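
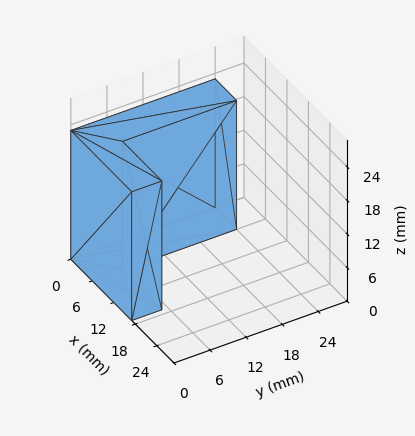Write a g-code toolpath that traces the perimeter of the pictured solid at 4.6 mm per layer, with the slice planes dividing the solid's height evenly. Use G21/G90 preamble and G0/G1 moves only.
Reading the render: the shape is an L-shaped prism: outer 17 × 24 mm, arm thicknesses ≈ 5 mm (horizontal) and 6 mm (vertical), extruded 23 mm in z (dimensions read to the nearest mm from the axis ticks). For the g-code, the solid's height is divided into equal slices at the stated Δz and each level perimeter traced with G1 moves after a G0 lift.

; perimeter-only toolpath
G21 ; units = mm
G90 ; absolute positioning
G28 ; home
; layer 1
G0 Z4.6
G0 X0.0 Y0.0
G1 X17.0 Y0.0
G1 X17.0 Y5.0
G1 X6.0 Y5.0
G1 X6.0 Y24.0
G1 X0.0 Y24.0
G1 X0.0 Y0.0
; layer 2
G0 Z9.2
G0 X0.0 Y0.0
G1 X17.0 Y0.0
G1 X17.0 Y5.0
G1 X6.0 Y5.0
G1 X6.0 Y24.0
G1 X0.0 Y24.0
G1 X0.0 Y0.0
; layer 3
G0 Z13.8
G0 X0.0 Y0.0
G1 X17.0 Y0.0
G1 X17.0 Y5.0
G1 X6.0 Y5.0
G1 X6.0 Y24.0
G1 X0.0 Y24.0
G1 X0.0 Y0.0
; layer 4
G0 Z18.4
G0 X0.0 Y0.0
G1 X17.0 Y0.0
G1 X17.0 Y5.0
G1 X6.0 Y5.0
G1 X6.0 Y24.0
G1 X0.0 Y24.0
G1 X0.0 Y0.0
; layer 5
G0 Z23.0
G0 X0.0 Y0.0
G1 X17.0 Y0.0
G1 X17.0 Y5.0
G1 X6.0 Y5.0
G1 X6.0 Y24.0
G1 X0.0 Y24.0
G1 X0.0 Y0.0
M2 ; end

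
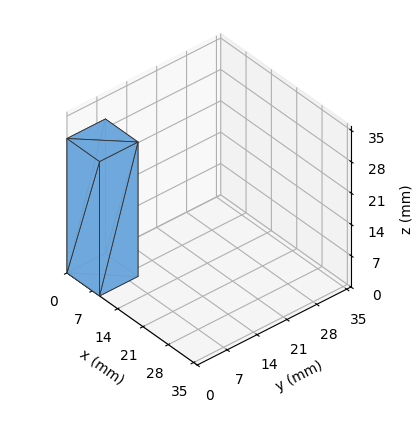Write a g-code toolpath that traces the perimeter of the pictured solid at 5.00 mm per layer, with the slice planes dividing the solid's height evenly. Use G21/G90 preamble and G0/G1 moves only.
Reading the render: the shape is a rectangular box, roughly 9 × 9 mm footprint and 30 mm tall (dimensions read to the nearest mm from the axis ticks). For the g-code, the solid's height is divided into equal slices at the stated Δz and each level perimeter traced with G1 moves after a G0 lift.

; perimeter-only toolpath
G21 ; units = mm
G90 ; absolute positioning
G28 ; home
; layer 1
G0 Z5.00
G0 X0.00 Y0.00
G1 X9.00 Y0.00
G1 X9.00 Y9.00
G1 X0.00 Y9.00
G1 X0.00 Y0.00
; layer 2
G0 Z10.00
G0 X0.00 Y0.00
G1 X9.00 Y0.00
G1 X9.00 Y9.00
G1 X0.00 Y9.00
G1 X0.00 Y0.00
; layer 3
G0 Z15.00
G0 X0.00 Y0.00
G1 X9.00 Y0.00
G1 X9.00 Y9.00
G1 X0.00 Y9.00
G1 X0.00 Y0.00
; layer 4
G0 Z20.00
G0 X0.00 Y0.00
G1 X9.00 Y0.00
G1 X9.00 Y9.00
G1 X0.00 Y9.00
G1 X0.00 Y0.00
; layer 5
G0 Z25.00
G0 X0.00 Y0.00
G1 X9.00 Y0.00
G1 X9.00 Y9.00
G1 X0.00 Y9.00
G1 X0.00 Y0.00
; layer 6
G0 Z30.00
G0 X0.00 Y0.00
G1 X9.00 Y0.00
G1 X9.00 Y9.00
G1 X0.00 Y9.00
G1 X0.00 Y0.00
M2 ; end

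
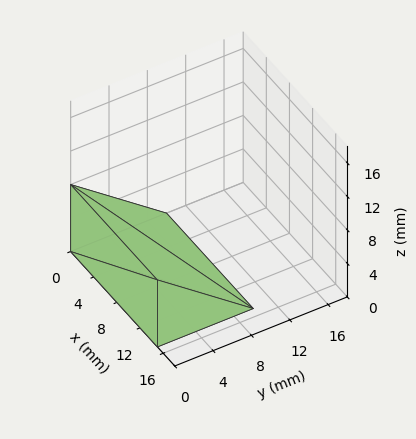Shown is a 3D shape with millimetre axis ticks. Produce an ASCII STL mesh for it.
Reading the render: the shape is a wedge (ramp): 15 × 10 mm base, rising to 8 mm along the y=0 edge and sloping linearly to z=0 at y=10 (dimensions read to the nearest mm from the axis ticks). For the STL, each face is triangulated and given an outward normal.

solid part
  facet normal 0.0000 0.0000 -1.0000
    outer loop
      vertex 15.0 10.0 0.0
      vertex 15.0 0.0 0.0
      vertex 0.0 0.0 0.0
    endloop
  endfacet
  facet normal 0.0000 0.0000 -1.0000
    outer loop
      vertex 0.0 10.0 0.0
      vertex 15.0 10.0 0.0
      vertex 0.0 0.0 0.0
    endloop
  endfacet
  facet normal 0.0000 -1.0000 0.0000
    outer loop
      vertex 0.0 0.0 0.0
      vertex 15.0 0.0 0.0
      vertex 15.0 0.0 8.0
    endloop
  endfacet
  facet normal 0.0000 -1.0000 0.0000
    outer loop
      vertex 0.0 0.0 0.0
      vertex 15.0 0.0 8.0
      vertex 0.0 0.0 8.0
    endloop
  endfacet
  facet normal 0.0000 0.6247 0.7809
    outer loop
      vertex 0.0 0.0 8.0
      vertex 15.0 0.0 8.0
      vertex 15.0 10.0 0.0
    endloop
  endfacet
  facet normal 0.0000 0.6247 0.7809
    outer loop
      vertex 0.0 0.0 8.0
      vertex 15.0 10.0 0.0
      vertex 0.0 10.0 0.0
    endloop
  endfacet
  facet normal -1.0000 0.0000 0.0000
    outer loop
      vertex 0.0 0.0 8.0
      vertex 0.0 10.0 0.0
      vertex 0.0 0.0 0.0
    endloop
  endfacet
  facet normal 1.0000 0.0000 0.0000
    outer loop
      vertex 15.0 0.0 0.0
      vertex 15.0 10.0 0.0
      vertex 15.0 0.0 8.0
    endloop
  endfacet
endsolid part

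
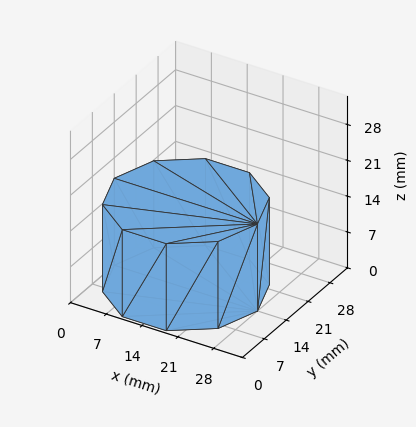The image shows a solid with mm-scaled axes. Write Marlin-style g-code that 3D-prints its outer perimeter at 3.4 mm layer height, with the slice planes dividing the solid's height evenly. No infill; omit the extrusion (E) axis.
Reading the render: the shape is a regular 10-sided prism (a cylinder approximated with 10 flat sides), circumscribed radius ≈ 14 mm, height ≈ 17 mm (dimensions read to the nearest mm from the axis ticks). For the g-code, the solid's height is divided into equal slices at the stated Δz and each level perimeter traced with G1 moves after a G0 lift.

; perimeter-only toolpath
G21 ; units = mm
G90 ; absolute positioning
G28 ; home
; layer 1
G0 Z3.4
G0 X28.0 Y14.0
G1 X25.3 Y22.2
G1 X18.3 Y27.3
G1 X9.7 Y27.3
G1 X2.7 Y22.2
G1 X0.0 Y14.0
G1 X2.7 Y5.8
G1 X9.7 Y0.7
G1 X18.3 Y0.7
G1 X25.3 Y5.8
G1 X28.0 Y14.0
; layer 2
G0 Z6.8
G0 X28.0 Y14.0
G1 X25.3 Y22.2
G1 X18.3 Y27.3
G1 X9.7 Y27.3
G1 X2.7 Y22.2
G1 X0.0 Y14.0
G1 X2.7 Y5.8
G1 X9.7 Y0.7
G1 X18.3 Y0.7
G1 X25.3 Y5.8
G1 X28.0 Y14.0
; layer 3
G0 Z10.2
G0 X28.0 Y14.0
G1 X25.3 Y22.2
G1 X18.3 Y27.3
G1 X9.7 Y27.3
G1 X2.7 Y22.2
G1 X0.0 Y14.0
G1 X2.7 Y5.8
G1 X9.7 Y0.7
G1 X18.3 Y0.7
G1 X25.3 Y5.8
G1 X28.0 Y14.0
; layer 4
G0 Z13.6
G0 X28.0 Y14.0
G1 X25.3 Y22.2
G1 X18.3 Y27.3
G1 X9.7 Y27.3
G1 X2.7 Y22.2
G1 X0.0 Y14.0
G1 X2.7 Y5.8
G1 X9.7 Y0.7
G1 X18.3 Y0.7
G1 X25.3 Y5.8
G1 X28.0 Y14.0
; layer 5
G0 Z17.0
G0 X28.0 Y14.0
G1 X25.3 Y22.2
G1 X18.3 Y27.3
G1 X9.7 Y27.3
G1 X2.7 Y22.2
G1 X0.0 Y14.0
G1 X2.7 Y5.8
G1 X9.7 Y0.7
G1 X18.3 Y0.7
G1 X25.3 Y5.8
G1 X28.0 Y14.0
M2 ; end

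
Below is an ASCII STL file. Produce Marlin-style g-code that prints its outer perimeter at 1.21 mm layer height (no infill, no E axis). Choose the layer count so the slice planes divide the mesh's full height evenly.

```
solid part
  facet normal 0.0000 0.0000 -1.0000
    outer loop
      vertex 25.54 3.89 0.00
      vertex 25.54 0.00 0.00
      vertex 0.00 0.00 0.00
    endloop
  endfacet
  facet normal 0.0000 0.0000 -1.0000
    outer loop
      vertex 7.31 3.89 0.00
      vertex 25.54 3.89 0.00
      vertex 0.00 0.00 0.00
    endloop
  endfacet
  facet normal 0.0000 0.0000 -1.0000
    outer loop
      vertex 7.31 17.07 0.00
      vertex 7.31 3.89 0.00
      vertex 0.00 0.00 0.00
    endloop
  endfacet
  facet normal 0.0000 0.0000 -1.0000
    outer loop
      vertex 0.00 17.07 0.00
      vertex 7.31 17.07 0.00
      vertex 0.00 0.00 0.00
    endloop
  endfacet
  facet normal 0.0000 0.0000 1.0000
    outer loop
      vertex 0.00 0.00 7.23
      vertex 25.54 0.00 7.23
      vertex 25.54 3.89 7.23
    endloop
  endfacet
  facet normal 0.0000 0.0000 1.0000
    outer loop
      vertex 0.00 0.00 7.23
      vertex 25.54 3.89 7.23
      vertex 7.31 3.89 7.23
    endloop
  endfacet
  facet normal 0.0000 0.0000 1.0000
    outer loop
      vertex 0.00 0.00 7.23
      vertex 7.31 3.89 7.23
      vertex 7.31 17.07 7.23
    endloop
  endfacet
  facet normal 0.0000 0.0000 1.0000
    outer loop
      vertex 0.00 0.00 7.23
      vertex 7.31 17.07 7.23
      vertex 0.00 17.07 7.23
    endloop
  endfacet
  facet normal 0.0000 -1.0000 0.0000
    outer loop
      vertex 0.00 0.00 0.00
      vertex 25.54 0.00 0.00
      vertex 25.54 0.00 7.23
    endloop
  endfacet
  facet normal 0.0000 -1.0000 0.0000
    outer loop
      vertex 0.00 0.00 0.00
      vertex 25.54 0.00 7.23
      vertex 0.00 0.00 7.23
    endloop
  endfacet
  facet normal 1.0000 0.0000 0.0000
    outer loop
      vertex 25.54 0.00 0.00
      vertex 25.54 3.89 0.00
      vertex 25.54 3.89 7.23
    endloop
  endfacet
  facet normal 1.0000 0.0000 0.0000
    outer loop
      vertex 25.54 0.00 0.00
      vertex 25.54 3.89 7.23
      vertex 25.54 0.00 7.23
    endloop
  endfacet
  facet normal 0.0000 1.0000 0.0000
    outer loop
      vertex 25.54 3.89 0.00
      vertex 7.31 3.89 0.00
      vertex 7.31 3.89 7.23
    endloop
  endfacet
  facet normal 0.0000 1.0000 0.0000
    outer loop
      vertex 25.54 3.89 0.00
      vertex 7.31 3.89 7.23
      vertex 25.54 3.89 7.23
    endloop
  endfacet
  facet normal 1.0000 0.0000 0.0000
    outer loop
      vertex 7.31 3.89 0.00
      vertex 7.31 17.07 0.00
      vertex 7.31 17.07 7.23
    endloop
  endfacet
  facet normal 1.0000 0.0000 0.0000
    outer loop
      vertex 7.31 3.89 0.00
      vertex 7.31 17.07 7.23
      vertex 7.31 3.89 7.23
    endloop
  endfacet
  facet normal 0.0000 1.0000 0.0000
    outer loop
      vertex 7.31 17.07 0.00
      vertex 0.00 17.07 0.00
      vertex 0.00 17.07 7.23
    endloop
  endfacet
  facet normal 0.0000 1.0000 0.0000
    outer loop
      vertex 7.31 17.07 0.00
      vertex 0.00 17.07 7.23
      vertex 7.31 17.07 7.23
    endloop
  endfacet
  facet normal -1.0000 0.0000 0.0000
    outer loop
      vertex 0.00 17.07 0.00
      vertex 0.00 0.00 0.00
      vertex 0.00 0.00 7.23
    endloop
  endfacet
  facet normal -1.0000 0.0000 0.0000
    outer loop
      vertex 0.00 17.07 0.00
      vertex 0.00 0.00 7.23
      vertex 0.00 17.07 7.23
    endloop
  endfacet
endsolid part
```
; perimeter-only toolpath
G21 ; units = mm
G90 ; absolute positioning
G28 ; home
; layer 1
G0 Z1.21
G0 X0.00 Y0.00
G1 X25.54 Y0.00
G1 X25.54 Y3.89
G1 X7.31 Y3.89
G1 X7.31 Y17.07
G1 X0.00 Y17.07
G1 X0.00 Y0.00
; layer 2
G0 Z2.41
G0 X0.00 Y0.00
G1 X25.54 Y0.00
G1 X25.54 Y3.89
G1 X7.31 Y3.89
G1 X7.31 Y17.07
G1 X0.00 Y17.07
G1 X0.00 Y0.00
; layer 3
G0 Z3.62
G0 X0.00 Y0.00
G1 X25.54 Y0.00
G1 X25.54 Y3.89
G1 X7.31 Y3.89
G1 X7.31 Y17.07
G1 X0.00 Y17.07
G1 X0.00 Y0.00
; layer 4
G0 Z4.82
G0 X0.00 Y0.00
G1 X25.54 Y0.00
G1 X25.54 Y3.89
G1 X7.31 Y3.89
G1 X7.31 Y17.07
G1 X0.00 Y17.07
G1 X0.00 Y0.00
; layer 5
G0 Z6.03
G0 X0.00 Y0.00
G1 X25.54 Y0.00
G1 X25.54 Y3.89
G1 X7.31 Y3.89
G1 X7.31 Y17.07
G1 X0.00 Y17.07
G1 X0.00 Y0.00
; layer 6
G0 Z7.23
G0 X0.00 Y0.00
G1 X25.54 Y0.00
G1 X25.54 Y3.89
G1 X7.31 Y3.89
G1 X7.31 Y17.07
G1 X0.00 Y17.07
G1 X0.00 Y0.00
M2 ; end

The solid is an L-shaped prism: outer 25.5 × 17.1 mm, arm thicknesses ≈ 3.89 mm (horizontal) and 7.31 mm (vertical), extruded 7.23 mm in z. Slicing at Δz = 1.21 mm — 6 equal slices spanning the solid's height, so layer i sits at z = i·h/6 — gives 6 non-empty perimeters. Each is a 6-segment closed polygon; G0 lifts to the layer z and rapids to the start vertex, then G1 traces the edges.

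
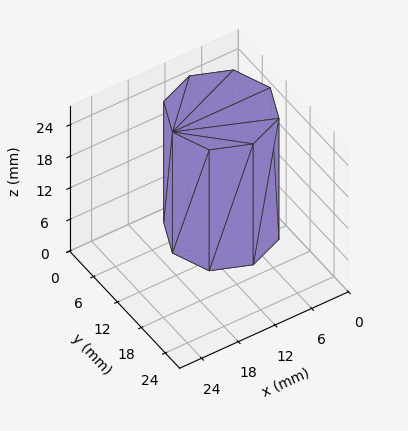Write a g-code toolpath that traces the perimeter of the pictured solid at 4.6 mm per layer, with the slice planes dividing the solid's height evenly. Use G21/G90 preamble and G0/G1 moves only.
Reading the render: the shape is a regular 8-sided prism (a cylinder approximated with 8 flat sides), circumscribed radius ≈ 8 mm, height ≈ 23 mm (dimensions read to the nearest mm from the axis ticks). For the g-code, the solid's height is divided into equal slices at the stated Δz and each level perimeter traced with G1 moves after a G0 lift.

; perimeter-only toolpath
G21 ; units = mm
G90 ; absolute positioning
G28 ; home
; layer 1
G0 Z4.6
G0 X16.0 Y8.0
G1 X13.7 Y13.7
G1 X8.0 Y16.0
G1 X2.3 Y13.7
G1 X0.0 Y8.0
G1 X2.3 Y2.3
G1 X8.0 Y0.0
G1 X13.7 Y2.3
G1 X16.0 Y8.0
; layer 2
G0 Z9.2
G0 X16.0 Y8.0
G1 X13.7 Y13.7
G1 X8.0 Y16.0
G1 X2.3 Y13.7
G1 X0.0 Y8.0
G1 X2.3 Y2.3
G1 X8.0 Y0.0
G1 X13.7 Y2.3
G1 X16.0 Y8.0
; layer 3
G0 Z13.8
G0 X16.0 Y8.0
G1 X13.7 Y13.7
G1 X8.0 Y16.0
G1 X2.3 Y13.7
G1 X0.0 Y8.0
G1 X2.3 Y2.3
G1 X8.0 Y0.0
G1 X13.7 Y2.3
G1 X16.0 Y8.0
; layer 4
G0 Z18.4
G0 X16.0 Y8.0
G1 X13.7 Y13.7
G1 X8.0 Y16.0
G1 X2.3 Y13.7
G1 X0.0 Y8.0
G1 X2.3 Y2.3
G1 X8.0 Y0.0
G1 X13.7 Y2.3
G1 X16.0 Y8.0
; layer 5
G0 Z23.0
G0 X16.0 Y8.0
G1 X13.7 Y13.7
G1 X8.0 Y16.0
G1 X2.3 Y13.7
G1 X0.0 Y8.0
G1 X2.3 Y2.3
G1 X8.0 Y0.0
G1 X13.7 Y2.3
G1 X16.0 Y8.0
M2 ; end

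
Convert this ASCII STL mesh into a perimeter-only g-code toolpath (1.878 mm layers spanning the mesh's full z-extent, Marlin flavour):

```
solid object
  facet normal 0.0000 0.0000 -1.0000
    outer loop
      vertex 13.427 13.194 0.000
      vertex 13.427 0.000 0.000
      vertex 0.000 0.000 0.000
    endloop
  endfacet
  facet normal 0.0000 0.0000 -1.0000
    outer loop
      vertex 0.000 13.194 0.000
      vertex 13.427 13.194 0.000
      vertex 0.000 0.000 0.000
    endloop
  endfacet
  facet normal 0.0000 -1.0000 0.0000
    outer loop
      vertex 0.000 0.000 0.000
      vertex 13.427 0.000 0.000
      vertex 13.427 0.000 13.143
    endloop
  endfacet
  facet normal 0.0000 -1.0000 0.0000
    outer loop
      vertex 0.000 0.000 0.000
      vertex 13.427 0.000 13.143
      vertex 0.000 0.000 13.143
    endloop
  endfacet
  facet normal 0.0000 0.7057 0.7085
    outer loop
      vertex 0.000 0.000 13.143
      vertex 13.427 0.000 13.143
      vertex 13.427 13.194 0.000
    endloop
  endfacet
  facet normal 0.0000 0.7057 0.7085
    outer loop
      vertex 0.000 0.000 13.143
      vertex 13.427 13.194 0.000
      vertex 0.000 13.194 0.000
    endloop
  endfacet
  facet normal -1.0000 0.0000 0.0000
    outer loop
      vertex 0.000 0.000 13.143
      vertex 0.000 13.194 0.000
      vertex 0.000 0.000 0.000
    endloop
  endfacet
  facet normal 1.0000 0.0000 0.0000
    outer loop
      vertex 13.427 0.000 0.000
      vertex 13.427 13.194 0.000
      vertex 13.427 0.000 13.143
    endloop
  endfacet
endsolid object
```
; perimeter-only toolpath
G21 ; units = mm
G90 ; absolute positioning
G28 ; home
; layer 1
G0 Z1.878
G0 X0.000 Y0.000
G1 X13.427 Y0.000
G1 X13.427 Y11.309
G1 X0.000 Y11.309
G1 X0.000 Y0.000
; layer 2
G0 Z3.755
G0 X0.000 Y0.000
G1 X13.427 Y0.000
G1 X13.427 Y9.424
G1 X0.000 Y9.424
G1 X0.000 Y0.000
; layer 3
G0 Z5.633
G0 X0.000 Y0.000
G1 X13.427 Y0.000
G1 X13.427 Y7.539
G1 X0.000 Y7.539
G1 X0.000 Y0.000
; layer 4
G0 Z7.510
G0 X0.000 Y0.000
G1 X13.427 Y0.000
G1 X13.427 Y5.655
G1 X0.000 Y5.655
G1 X0.000 Y0.000
; layer 5
G0 Z9.388
G0 X0.000 Y0.000
G1 X13.427 Y0.000
G1 X13.427 Y3.770
G1 X0.000 Y3.770
G1 X0.000 Y0.000
; layer 6
G0 Z11.265
G0 X0.000 Y0.000
G1 X13.427 Y0.000
G1 X13.427 Y1.885
G1 X0.000 Y1.885
G1 X0.000 Y0.000
M2 ; end

The solid is a wedge (ramp): 13.4 × 13.2 mm base, rising to 13.1 mm along the y=0 edge and sloping linearly to z=0 at y=13.2. Slicing at Δz = 1.878 mm — 7 equal slices spanning the solid's height, so layer i sits at z = i·h/7 — gives 6 non-empty perimeters. Each is a 4-segment closed polygon; G0 lifts to the layer z and rapids to the start vertex, then G1 traces the edges. The cross-section shrinks linearly with z (the slice at the apex is degenerate and omitted).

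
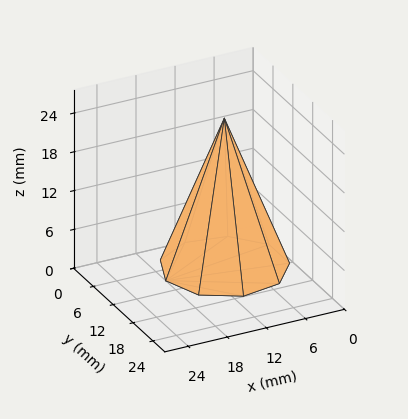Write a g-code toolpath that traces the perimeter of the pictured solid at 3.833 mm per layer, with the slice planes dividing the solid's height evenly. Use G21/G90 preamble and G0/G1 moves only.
Reading the render: the shape is a regular 9-sided pyramid, base circumscribed radius ≈ 9 mm, apex at z ≈ 23 mm (dimensions read to the nearest mm from the axis ticks). For the g-code, the solid's height is divided into equal slices at the stated Δz and each level perimeter traced with G1 moves after a G0 lift.

; perimeter-only toolpath
G21 ; units = mm
G90 ; absolute positioning
G28 ; home
; layer 1
G0 Z3.833
G0 X16.500 Y9.000
G1 X14.745 Y13.821
G1 X10.303 Y16.386
G1 X5.250 Y15.495
G1 X1.953 Y11.565
G1 X1.953 Y6.435
G1 X5.250 Y2.505
G1 X10.303 Y1.614
G1 X14.745 Y4.179
G1 X16.500 Y9.000
; layer 2
G0 Z7.667
G0 X15.000 Y9.000
G1 X13.596 Y12.857
G1 X10.042 Y14.909
G1 X6.000 Y14.196
G1 X3.362 Y11.052
G1 X3.362 Y6.948
G1 X6.000 Y3.804
G1 X10.042 Y3.091
G1 X13.596 Y5.143
G1 X15.000 Y9.000
; layer 3
G0 Z11.500
G0 X13.500 Y9.000
G1 X12.447 Y11.893
G1 X9.782 Y13.431
G1 X6.750 Y12.897
G1 X4.771 Y10.539
G1 X4.771 Y7.461
G1 X6.750 Y5.103
G1 X9.782 Y4.569
G1 X12.447 Y6.107
G1 X13.500 Y9.000
; layer 4
G0 Z15.333
G0 X12.000 Y9.000
G1 X11.298 Y10.928
G1 X9.521 Y11.954
G1 X7.500 Y11.598
G1 X6.181 Y10.026
G1 X6.181 Y7.974
G1 X7.500 Y6.402
G1 X9.521 Y6.046
G1 X11.298 Y7.072
G1 X12.000 Y9.000
; layer 5
G0 Z19.167
G0 X10.500 Y9.000
G1 X10.149 Y9.964
G1 X9.261 Y10.477
G1 X8.250 Y10.299
G1 X7.590 Y9.513
G1 X7.590 Y8.487
G1 X8.250 Y7.701
G1 X9.261 Y7.523
G1 X10.149 Y8.036
G1 X10.500 Y9.000
M2 ; end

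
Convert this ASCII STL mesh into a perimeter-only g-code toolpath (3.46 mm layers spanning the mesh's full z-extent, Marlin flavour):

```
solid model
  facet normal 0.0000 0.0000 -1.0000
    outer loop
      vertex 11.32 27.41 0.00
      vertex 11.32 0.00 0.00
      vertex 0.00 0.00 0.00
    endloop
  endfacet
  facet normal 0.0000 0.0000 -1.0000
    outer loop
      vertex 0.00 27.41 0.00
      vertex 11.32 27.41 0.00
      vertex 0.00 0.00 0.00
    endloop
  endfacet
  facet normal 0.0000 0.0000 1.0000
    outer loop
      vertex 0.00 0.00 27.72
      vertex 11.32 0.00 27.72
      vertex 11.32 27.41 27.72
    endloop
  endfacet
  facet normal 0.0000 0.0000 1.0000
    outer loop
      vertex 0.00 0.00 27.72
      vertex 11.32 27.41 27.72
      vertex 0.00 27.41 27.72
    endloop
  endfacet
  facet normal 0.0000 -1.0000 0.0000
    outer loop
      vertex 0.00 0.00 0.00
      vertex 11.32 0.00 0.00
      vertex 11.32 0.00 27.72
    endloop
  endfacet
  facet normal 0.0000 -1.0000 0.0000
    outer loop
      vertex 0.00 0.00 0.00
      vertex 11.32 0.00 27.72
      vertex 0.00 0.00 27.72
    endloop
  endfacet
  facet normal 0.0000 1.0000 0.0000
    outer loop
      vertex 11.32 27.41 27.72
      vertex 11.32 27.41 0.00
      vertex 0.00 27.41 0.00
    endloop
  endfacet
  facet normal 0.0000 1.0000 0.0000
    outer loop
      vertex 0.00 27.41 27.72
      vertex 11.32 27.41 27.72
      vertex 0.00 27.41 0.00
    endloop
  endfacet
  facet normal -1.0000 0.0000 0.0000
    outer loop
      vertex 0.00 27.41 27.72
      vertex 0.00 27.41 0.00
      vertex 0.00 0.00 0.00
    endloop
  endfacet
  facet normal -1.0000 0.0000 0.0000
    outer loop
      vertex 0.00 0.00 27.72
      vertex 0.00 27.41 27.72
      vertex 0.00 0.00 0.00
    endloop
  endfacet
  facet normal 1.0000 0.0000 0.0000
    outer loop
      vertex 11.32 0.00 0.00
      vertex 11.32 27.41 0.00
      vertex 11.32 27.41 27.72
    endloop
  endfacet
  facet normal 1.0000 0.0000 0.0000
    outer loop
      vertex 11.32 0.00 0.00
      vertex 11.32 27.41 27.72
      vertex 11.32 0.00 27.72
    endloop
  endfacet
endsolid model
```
; perimeter-only toolpath
G21 ; units = mm
G90 ; absolute positioning
G28 ; home
; layer 1
G0 Z3.46
G0 X0.00 Y0.00
G1 X11.32 Y0.00
G1 X11.32 Y27.41
G1 X0.00 Y27.41
G1 X0.00 Y0.00
; layer 2
G0 Z6.93
G0 X0.00 Y0.00
G1 X11.32 Y0.00
G1 X11.32 Y27.41
G1 X0.00 Y27.41
G1 X0.00 Y0.00
; layer 3
G0 Z10.39
G0 X0.00 Y0.00
G1 X11.32 Y0.00
G1 X11.32 Y27.41
G1 X0.00 Y27.41
G1 X0.00 Y0.00
; layer 4
G0 Z13.86
G0 X0.00 Y0.00
G1 X11.32 Y0.00
G1 X11.32 Y27.41
G1 X0.00 Y27.41
G1 X0.00 Y0.00
; layer 5
G0 Z17.32
G0 X0.00 Y0.00
G1 X11.32 Y0.00
G1 X11.32 Y27.41
G1 X0.00 Y27.41
G1 X0.00 Y0.00
; layer 6
G0 Z20.79
G0 X0.00 Y0.00
G1 X11.32 Y0.00
G1 X11.32 Y27.41
G1 X0.00 Y27.41
G1 X0.00 Y0.00
; layer 7
G0 Z24.25
G0 X0.00 Y0.00
G1 X11.32 Y0.00
G1 X11.32 Y27.41
G1 X0.00 Y27.41
G1 X0.00 Y0.00
; layer 8
G0 Z27.72
G0 X0.00 Y0.00
G1 X11.32 Y0.00
G1 X11.32 Y27.41
G1 X0.00 Y27.41
G1 X0.00 Y0.00
M2 ; end

The solid is a rectangular box, roughly 11.3 × 27.4 mm footprint and 27.7 mm tall. Slicing at Δz = 3.46 mm — 8 equal slices spanning the solid's height, so layer i sits at z = i·h/8 — gives 8 non-empty perimeters. Each is a 4-segment closed polygon; G0 lifts to the layer z and rapids to the start vertex, then G1 traces the edges.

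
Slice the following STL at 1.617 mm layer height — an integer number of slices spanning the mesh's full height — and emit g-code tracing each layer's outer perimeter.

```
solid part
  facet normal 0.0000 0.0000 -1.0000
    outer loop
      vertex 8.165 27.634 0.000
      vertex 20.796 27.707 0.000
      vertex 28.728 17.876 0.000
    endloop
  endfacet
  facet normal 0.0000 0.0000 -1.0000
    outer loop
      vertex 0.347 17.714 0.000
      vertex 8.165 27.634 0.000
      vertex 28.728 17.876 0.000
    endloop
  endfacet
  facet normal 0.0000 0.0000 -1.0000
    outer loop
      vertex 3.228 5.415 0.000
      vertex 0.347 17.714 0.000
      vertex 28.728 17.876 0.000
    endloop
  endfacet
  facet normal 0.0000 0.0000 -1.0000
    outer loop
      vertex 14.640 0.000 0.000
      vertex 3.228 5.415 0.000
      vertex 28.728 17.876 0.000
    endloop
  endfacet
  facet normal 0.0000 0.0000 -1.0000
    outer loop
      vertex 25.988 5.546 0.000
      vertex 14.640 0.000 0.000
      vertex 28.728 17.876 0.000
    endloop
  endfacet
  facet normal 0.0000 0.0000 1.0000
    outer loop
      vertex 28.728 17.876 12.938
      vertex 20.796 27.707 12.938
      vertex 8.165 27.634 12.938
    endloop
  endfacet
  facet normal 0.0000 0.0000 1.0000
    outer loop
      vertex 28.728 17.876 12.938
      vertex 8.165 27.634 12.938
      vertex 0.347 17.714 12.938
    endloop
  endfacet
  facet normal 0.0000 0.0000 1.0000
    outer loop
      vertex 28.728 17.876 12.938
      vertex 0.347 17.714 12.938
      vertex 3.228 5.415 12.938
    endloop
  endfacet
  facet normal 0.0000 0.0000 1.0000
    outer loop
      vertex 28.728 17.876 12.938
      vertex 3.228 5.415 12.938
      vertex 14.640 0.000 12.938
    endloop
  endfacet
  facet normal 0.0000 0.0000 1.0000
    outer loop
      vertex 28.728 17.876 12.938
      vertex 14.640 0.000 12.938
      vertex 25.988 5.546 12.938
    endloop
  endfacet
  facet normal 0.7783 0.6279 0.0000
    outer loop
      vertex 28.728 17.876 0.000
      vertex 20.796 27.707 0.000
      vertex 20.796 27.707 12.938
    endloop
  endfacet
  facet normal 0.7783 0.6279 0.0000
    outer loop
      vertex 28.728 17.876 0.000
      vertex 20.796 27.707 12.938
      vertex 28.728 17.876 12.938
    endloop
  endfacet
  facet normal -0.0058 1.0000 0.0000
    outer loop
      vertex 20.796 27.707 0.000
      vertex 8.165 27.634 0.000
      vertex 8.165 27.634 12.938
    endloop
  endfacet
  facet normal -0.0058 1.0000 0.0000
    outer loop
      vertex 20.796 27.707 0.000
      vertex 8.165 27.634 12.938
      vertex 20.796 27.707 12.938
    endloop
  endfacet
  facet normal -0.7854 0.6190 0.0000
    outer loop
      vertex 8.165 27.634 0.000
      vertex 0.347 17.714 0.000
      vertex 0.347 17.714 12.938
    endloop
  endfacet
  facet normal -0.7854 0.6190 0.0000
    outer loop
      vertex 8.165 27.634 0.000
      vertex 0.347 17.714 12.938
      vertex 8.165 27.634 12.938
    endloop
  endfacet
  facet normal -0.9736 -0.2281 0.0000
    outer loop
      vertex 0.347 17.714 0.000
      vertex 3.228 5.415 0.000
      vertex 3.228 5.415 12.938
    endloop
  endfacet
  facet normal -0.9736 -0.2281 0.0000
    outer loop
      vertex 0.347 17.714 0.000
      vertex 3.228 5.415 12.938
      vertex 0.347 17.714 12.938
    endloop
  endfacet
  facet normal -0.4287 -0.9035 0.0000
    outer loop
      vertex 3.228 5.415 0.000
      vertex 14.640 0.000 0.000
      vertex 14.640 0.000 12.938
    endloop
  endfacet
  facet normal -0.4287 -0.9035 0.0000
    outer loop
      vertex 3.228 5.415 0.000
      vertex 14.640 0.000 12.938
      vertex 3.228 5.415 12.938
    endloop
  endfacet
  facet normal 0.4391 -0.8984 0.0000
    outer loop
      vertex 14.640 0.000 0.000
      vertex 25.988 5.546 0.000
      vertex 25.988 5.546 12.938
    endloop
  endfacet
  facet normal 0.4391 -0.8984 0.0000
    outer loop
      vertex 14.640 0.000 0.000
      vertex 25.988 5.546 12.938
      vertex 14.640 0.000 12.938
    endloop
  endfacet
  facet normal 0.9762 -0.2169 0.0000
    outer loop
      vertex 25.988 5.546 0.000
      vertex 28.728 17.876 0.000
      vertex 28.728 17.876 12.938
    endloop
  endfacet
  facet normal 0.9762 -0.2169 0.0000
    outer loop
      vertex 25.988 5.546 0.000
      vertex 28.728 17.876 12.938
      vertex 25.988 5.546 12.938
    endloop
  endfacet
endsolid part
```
; perimeter-only toolpath
G21 ; units = mm
G90 ; absolute positioning
G28 ; home
; layer 1
G0 Z1.617
G0 X28.728 Y17.876
G1 X20.796 Y27.707
G1 X8.165 Y27.634
G1 X0.347 Y17.714
G1 X3.228 Y5.415
G1 X14.640 Y0.000
G1 X25.988 Y5.546
G1 X28.728 Y17.876
; layer 2
G0 Z3.235
G0 X28.728 Y17.876
G1 X20.796 Y27.707
G1 X8.165 Y27.634
G1 X0.347 Y17.714
G1 X3.228 Y5.415
G1 X14.640 Y0.000
G1 X25.988 Y5.546
G1 X28.728 Y17.876
; layer 3
G0 Z4.852
G0 X28.728 Y17.876
G1 X20.796 Y27.707
G1 X8.165 Y27.634
G1 X0.347 Y17.714
G1 X3.228 Y5.415
G1 X14.640 Y0.000
G1 X25.988 Y5.546
G1 X28.728 Y17.876
; layer 4
G0 Z6.469
G0 X28.728 Y17.876
G1 X20.796 Y27.707
G1 X8.165 Y27.634
G1 X0.347 Y17.714
G1 X3.228 Y5.415
G1 X14.640 Y0.000
G1 X25.988 Y5.546
G1 X28.728 Y17.876
; layer 5
G0 Z8.086
G0 X28.728 Y17.876
G1 X20.796 Y27.707
G1 X8.165 Y27.634
G1 X0.347 Y17.714
G1 X3.228 Y5.415
G1 X14.640 Y0.000
G1 X25.988 Y5.546
G1 X28.728 Y17.876
; layer 6
G0 Z9.704
G0 X28.728 Y17.876
G1 X20.796 Y27.707
G1 X8.165 Y27.634
G1 X0.347 Y17.714
G1 X3.228 Y5.415
G1 X14.640 Y0.000
G1 X25.988 Y5.546
G1 X28.728 Y17.876
; layer 7
G0 Z11.321
G0 X28.728 Y17.876
G1 X20.796 Y27.707
G1 X8.165 Y27.634
G1 X0.347 Y17.714
G1 X3.228 Y5.415
G1 X14.640 Y0.000
G1 X25.988 Y5.546
G1 X28.728 Y17.876
; layer 8
G0 Z12.938
G0 X28.728 Y17.876
G1 X20.796 Y27.707
G1 X8.165 Y27.634
G1 X0.347 Y17.714
G1 X3.228 Y5.415
G1 X14.640 Y0.000
G1 X25.988 Y5.546
G1 X28.728 Y17.876
M2 ; end

The solid is a regular 7-sided prism (a cylinder approximated with 7 flat sides), circumscribed radius ≈ 14.6 mm, height ≈ 12.9 mm. Slicing at Δz = 1.617 mm — 8 equal slices spanning the solid's height, so layer i sits at z = i·h/8 — gives 8 non-empty perimeters. Each is a 7-segment closed polygon; G0 lifts to the layer z and rapids to the start vertex, then G1 traces the edges.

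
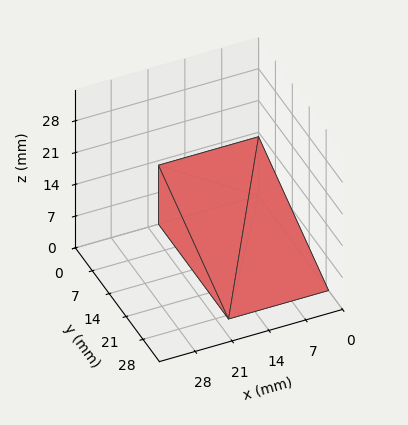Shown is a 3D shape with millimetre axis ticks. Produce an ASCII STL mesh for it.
Reading the render: the shape is a wedge (ramp): 19 × 29 mm base, rising to 13 mm along the y=0 edge and sloping linearly to z=0 at y=29 (dimensions read to the nearest mm from the axis ticks). For the STL, each face is triangulated and given an outward normal.

solid part
  facet normal 0.0000 0.0000 -1.0000
    outer loop
      vertex 19.00 29.00 0.00
      vertex 19.00 0.00 0.00
      vertex 0.00 0.00 0.00
    endloop
  endfacet
  facet normal 0.0000 0.0000 -1.0000
    outer loop
      vertex 0.00 29.00 0.00
      vertex 19.00 29.00 0.00
      vertex 0.00 0.00 0.00
    endloop
  endfacet
  facet normal 0.0000 -1.0000 0.0000
    outer loop
      vertex 0.00 0.00 0.00
      vertex 19.00 0.00 0.00
      vertex 19.00 0.00 13.00
    endloop
  endfacet
  facet normal 0.0000 -1.0000 0.0000
    outer loop
      vertex 0.00 0.00 0.00
      vertex 19.00 0.00 13.00
      vertex 0.00 0.00 13.00
    endloop
  endfacet
  facet normal 0.0000 0.4091 0.9125
    outer loop
      vertex 0.00 0.00 13.00
      vertex 19.00 0.00 13.00
      vertex 19.00 29.00 0.00
    endloop
  endfacet
  facet normal 0.0000 0.4091 0.9125
    outer loop
      vertex 0.00 0.00 13.00
      vertex 19.00 29.00 0.00
      vertex 0.00 29.00 0.00
    endloop
  endfacet
  facet normal -1.0000 0.0000 0.0000
    outer loop
      vertex 0.00 0.00 13.00
      vertex 0.00 29.00 0.00
      vertex 0.00 0.00 0.00
    endloop
  endfacet
  facet normal 1.0000 0.0000 0.0000
    outer loop
      vertex 19.00 0.00 0.00
      vertex 19.00 29.00 0.00
      vertex 19.00 0.00 13.00
    endloop
  endfacet
endsolid part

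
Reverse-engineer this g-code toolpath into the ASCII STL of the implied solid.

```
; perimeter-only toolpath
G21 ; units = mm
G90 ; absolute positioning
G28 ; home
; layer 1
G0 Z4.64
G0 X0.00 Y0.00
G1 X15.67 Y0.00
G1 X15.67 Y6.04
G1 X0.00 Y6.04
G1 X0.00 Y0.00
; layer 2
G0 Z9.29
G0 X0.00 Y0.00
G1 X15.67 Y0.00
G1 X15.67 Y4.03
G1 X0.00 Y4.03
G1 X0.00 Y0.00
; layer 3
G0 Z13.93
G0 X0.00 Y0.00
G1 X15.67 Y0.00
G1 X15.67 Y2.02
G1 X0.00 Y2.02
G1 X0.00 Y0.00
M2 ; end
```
solid part
  facet normal 0.0000 0.0000 -1.0000
    outer loop
      vertex 15.67 8.06 0.00
      vertex 15.67 0.00 0.00
      vertex 0.00 0.00 0.00
    endloop
  endfacet
  facet normal 0.0000 0.0000 -1.0000
    outer loop
      vertex 0.00 8.06 0.00
      vertex 15.67 8.06 0.00
      vertex 0.00 0.00 0.00
    endloop
  endfacet
  facet normal 0.0000 -1.0000 0.0000
    outer loop
      vertex 0.00 0.00 0.00
      vertex 15.67 0.00 0.00
      vertex 15.67 0.00 18.57
    endloop
  endfacet
  facet normal 0.0000 -1.0000 0.0000
    outer loop
      vertex 0.00 0.00 0.00
      vertex 15.67 0.00 18.57
      vertex 0.00 0.00 18.57
    endloop
  endfacet
  facet normal 0.0000 0.9173 0.3981
    outer loop
      vertex 0.00 0.00 18.57
      vertex 15.67 0.00 18.57
      vertex 15.67 8.06 0.00
    endloop
  endfacet
  facet normal 0.0000 0.9173 0.3981
    outer loop
      vertex 0.00 0.00 18.57
      vertex 15.67 8.06 0.00
      vertex 0.00 8.06 0.00
    endloop
  endfacet
  facet normal -1.0000 0.0000 0.0000
    outer loop
      vertex 0.00 0.00 18.57
      vertex 0.00 8.06 0.00
      vertex 0.00 0.00 0.00
    endloop
  endfacet
  facet normal 1.0000 0.0000 0.0000
    outer loop
      vertex 15.67 0.00 0.00
      vertex 15.67 8.06 0.00
      vertex 15.67 0.00 18.57
    endloop
  endfacet
endsolid part

The G0 Z moves step by Δz≈4.64 mm. The G1 loops shrink linearly with z, so the solid tapers from its base footprint up to z≈18.6. Closing with a flat bottom cap and the tapered top and triangulating gives 8 facets — a wedge (ramp): 15.7 × 8.06 mm base, rising to 18.6 mm along the y=0 edge and sloping linearly to z=0 at y=8.06.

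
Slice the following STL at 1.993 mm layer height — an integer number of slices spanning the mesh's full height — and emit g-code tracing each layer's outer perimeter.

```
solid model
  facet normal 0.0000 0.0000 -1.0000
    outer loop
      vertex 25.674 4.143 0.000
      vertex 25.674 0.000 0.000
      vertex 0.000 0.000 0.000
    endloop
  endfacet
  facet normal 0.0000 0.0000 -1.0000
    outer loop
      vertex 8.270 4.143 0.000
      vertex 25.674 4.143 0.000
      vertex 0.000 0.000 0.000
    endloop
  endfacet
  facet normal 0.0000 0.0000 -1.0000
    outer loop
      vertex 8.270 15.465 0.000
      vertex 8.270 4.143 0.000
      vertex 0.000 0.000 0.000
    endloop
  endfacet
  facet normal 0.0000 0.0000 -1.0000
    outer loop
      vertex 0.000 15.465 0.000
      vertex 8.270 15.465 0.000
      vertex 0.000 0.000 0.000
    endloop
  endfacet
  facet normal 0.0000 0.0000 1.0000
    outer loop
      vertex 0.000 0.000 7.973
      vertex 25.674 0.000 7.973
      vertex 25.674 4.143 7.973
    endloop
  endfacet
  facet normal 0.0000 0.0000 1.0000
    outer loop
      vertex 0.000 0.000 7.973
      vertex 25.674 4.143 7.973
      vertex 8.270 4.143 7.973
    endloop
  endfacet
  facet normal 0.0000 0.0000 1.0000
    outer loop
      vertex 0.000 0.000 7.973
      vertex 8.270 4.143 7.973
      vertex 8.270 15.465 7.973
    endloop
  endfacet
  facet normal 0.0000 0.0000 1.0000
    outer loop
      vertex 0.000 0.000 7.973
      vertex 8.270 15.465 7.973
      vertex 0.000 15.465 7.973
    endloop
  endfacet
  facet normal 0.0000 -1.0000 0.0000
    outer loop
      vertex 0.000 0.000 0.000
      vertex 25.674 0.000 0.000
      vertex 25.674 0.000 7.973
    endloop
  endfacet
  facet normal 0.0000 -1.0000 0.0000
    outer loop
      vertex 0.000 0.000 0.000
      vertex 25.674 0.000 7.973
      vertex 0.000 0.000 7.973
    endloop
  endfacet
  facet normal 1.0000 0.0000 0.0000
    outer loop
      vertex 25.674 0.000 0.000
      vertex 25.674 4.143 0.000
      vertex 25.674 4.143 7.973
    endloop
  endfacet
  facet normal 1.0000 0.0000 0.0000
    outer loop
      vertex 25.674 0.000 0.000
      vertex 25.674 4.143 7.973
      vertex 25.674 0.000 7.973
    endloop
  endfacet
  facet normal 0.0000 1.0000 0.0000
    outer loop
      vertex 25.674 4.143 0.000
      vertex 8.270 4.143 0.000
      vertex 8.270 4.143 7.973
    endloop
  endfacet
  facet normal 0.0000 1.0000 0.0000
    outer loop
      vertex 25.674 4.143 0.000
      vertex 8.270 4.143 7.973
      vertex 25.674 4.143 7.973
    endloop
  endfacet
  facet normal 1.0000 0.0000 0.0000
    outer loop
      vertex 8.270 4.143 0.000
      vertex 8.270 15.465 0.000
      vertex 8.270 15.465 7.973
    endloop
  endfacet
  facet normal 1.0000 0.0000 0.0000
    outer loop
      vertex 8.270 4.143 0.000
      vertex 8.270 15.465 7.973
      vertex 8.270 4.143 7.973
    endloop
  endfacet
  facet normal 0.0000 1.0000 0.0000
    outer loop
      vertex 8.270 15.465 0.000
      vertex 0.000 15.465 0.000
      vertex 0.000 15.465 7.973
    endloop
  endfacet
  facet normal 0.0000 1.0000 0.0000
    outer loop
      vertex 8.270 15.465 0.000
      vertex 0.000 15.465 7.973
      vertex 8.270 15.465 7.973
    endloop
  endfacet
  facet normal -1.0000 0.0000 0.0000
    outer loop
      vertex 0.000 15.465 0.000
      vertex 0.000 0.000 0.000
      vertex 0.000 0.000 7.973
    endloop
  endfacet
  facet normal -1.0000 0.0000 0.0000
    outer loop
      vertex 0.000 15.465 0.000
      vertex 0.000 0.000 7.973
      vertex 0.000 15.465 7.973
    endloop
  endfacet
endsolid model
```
; perimeter-only toolpath
G21 ; units = mm
G90 ; absolute positioning
G28 ; home
; layer 1
G0 Z1.993
G0 X0.000 Y0.000
G1 X25.674 Y0.000
G1 X25.674 Y4.143
G1 X8.270 Y4.143
G1 X8.270 Y15.465
G1 X0.000 Y15.465
G1 X0.000 Y0.000
; layer 2
G0 Z3.986
G0 X0.000 Y0.000
G1 X25.674 Y0.000
G1 X25.674 Y4.143
G1 X8.270 Y4.143
G1 X8.270 Y15.465
G1 X0.000 Y15.465
G1 X0.000 Y0.000
; layer 3
G0 Z5.980
G0 X0.000 Y0.000
G1 X25.674 Y0.000
G1 X25.674 Y4.143
G1 X8.270 Y4.143
G1 X8.270 Y15.465
G1 X0.000 Y15.465
G1 X0.000 Y0.000
; layer 4
G0 Z7.973
G0 X0.000 Y0.000
G1 X25.674 Y0.000
G1 X25.674 Y4.143
G1 X8.270 Y4.143
G1 X8.270 Y15.465
G1 X0.000 Y15.465
G1 X0.000 Y0.000
M2 ; end

The solid is an L-shaped prism: outer 25.7 × 15.5 mm, arm thicknesses ≈ 4.14 mm (horizontal) and 8.27 mm (vertical), extruded 7.97 mm in z. Slicing at Δz = 1.993 mm — 4 equal slices spanning the solid's height, so layer i sits at z = i·h/4 — gives 4 non-empty perimeters. Each is a 6-segment closed polygon; G0 lifts to the layer z and rapids to the start vertex, then G1 traces the edges.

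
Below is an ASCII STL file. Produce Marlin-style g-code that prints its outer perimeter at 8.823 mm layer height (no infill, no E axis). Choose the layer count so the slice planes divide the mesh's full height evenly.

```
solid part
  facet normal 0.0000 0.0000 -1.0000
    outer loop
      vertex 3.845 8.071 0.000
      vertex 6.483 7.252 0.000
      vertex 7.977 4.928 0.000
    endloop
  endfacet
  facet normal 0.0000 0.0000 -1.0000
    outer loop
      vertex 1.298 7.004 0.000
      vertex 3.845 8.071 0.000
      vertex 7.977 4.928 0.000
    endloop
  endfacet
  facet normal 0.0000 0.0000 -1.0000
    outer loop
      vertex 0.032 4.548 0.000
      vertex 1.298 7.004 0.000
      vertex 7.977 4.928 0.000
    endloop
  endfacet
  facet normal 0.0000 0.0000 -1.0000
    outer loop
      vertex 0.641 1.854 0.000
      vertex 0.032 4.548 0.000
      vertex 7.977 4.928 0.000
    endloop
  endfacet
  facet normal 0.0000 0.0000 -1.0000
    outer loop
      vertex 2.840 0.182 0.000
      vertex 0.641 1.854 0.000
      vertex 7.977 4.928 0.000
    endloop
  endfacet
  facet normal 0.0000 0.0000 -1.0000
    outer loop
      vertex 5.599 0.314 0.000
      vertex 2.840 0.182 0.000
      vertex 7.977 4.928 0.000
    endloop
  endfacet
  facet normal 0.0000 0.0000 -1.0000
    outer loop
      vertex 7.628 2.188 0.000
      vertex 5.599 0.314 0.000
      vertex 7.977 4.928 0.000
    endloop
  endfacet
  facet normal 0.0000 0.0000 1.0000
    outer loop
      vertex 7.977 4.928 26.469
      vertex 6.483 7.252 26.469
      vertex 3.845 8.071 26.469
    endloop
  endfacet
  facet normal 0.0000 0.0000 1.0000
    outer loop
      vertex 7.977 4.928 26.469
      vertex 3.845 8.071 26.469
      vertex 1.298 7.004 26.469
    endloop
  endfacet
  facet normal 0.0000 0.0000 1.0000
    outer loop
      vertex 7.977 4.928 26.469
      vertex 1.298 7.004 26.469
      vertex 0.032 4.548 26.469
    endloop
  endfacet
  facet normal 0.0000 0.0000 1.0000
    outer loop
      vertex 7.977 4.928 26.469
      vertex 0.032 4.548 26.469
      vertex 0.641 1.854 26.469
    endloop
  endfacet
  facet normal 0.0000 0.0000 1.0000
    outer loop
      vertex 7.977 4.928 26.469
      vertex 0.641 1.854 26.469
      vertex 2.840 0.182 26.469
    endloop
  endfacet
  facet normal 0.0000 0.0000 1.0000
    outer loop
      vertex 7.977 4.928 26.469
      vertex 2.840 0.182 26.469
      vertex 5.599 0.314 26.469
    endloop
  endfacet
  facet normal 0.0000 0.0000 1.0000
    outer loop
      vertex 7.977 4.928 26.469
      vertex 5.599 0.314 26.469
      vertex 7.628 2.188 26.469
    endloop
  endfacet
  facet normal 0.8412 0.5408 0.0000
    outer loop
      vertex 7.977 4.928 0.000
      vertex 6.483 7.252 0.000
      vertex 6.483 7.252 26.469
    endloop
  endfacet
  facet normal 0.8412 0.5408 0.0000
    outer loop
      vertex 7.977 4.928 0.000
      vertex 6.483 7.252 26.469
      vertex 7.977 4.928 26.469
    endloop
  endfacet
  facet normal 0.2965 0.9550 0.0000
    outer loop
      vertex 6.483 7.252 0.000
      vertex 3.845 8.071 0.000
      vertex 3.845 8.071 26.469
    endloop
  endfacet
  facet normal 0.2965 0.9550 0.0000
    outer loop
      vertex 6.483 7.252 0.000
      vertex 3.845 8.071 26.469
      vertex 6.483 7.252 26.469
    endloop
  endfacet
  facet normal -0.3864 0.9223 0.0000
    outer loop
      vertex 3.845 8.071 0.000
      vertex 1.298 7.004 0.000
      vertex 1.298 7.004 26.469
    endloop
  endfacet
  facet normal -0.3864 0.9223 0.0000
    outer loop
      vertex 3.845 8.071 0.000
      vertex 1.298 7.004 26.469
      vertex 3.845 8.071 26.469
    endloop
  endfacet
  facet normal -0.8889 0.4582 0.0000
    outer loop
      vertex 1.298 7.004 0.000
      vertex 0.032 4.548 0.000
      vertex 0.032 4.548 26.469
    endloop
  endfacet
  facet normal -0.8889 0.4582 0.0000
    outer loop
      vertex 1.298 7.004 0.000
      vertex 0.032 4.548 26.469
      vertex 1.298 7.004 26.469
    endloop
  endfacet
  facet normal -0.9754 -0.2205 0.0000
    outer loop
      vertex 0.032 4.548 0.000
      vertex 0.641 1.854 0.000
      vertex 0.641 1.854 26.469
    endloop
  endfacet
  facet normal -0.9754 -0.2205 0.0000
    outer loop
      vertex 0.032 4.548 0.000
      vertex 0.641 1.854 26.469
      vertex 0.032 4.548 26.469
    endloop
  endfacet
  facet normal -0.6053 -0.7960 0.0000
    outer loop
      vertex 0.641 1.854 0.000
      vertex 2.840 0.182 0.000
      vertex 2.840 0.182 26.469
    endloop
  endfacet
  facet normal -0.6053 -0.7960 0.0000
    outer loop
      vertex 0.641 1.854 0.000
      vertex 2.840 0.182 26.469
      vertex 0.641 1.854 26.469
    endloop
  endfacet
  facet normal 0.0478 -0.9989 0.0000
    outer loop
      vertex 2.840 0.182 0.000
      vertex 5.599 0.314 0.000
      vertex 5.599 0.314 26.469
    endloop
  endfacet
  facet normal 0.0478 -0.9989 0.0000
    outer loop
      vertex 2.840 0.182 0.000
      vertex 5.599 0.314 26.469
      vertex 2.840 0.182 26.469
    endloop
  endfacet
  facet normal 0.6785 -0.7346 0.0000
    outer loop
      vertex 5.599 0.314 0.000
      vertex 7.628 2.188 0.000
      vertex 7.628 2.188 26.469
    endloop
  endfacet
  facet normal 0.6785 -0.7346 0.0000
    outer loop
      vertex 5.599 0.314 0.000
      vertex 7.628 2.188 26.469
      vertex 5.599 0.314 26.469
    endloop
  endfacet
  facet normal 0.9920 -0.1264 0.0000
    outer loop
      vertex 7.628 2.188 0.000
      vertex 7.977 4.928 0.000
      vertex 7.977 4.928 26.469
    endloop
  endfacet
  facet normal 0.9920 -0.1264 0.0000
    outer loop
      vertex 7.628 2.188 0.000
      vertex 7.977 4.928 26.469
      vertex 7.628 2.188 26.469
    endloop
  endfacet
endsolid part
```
; perimeter-only toolpath
G21 ; units = mm
G90 ; absolute positioning
G28 ; home
; layer 1
G0 Z8.823
G0 X7.977 Y4.928
G1 X6.483 Y7.252
G1 X3.845 Y8.071
G1 X1.298 Y7.004
G1 X0.032 Y4.548
G1 X0.641 Y1.854
G1 X2.840 Y0.182
G1 X5.599 Y0.314
G1 X7.628 Y2.188
G1 X7.977 Y4.928
; layer 2
G0 Z17.646
G0 X7.977 Y4.928
G1 X6.483 Y7.252
G1 X3.845 Y8.071
G1 X1.298 Y7.004
G1 X0.032 Y4.548
G1 X0.641 Y1.854
G1 X2.840 Y0.182
G1 X5.599 Y0.314
G1 X7.628 Y2.188
G1 X7.977 Y4.928
; layer 3
G0 Z26.469
G0 X7.977 Y4.928
G1 X6.483 Y7.252
G1 X3.845 Y8.071
G1 X1.298 Y7.004
G1 X0.032 Y4.548
G1 X0.641 Y1.854
G1 X2.840 Y0.182
G1 X5.599 Y0.314
G1 X7.628 Y2.188
G1 X7.977 Y4.928
M2 ; end

The solid is a regular 9-sided prism (a cylinder approximated with 9 flat sides), circumscribed radius ≈ 4.04 mm, height ≈ 26.5 mm. Slicing at Δz = 8.823 mm — 3 equal slices spanning the solid's height, so layer i sits at z = i·h/3 — gives 3 non-empty perimeters. Each is a 9-segment closed polygon; G0 lifts to the layer z and rapids to the start vertex, then G1 traces the edges.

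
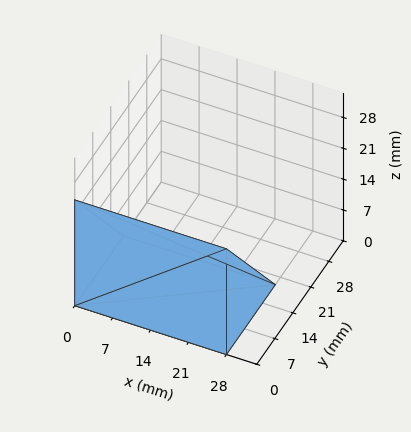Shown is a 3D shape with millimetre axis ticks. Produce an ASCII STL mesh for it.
Reading the render: the shape is a wedge (ramp): 28 × 19 mm base, rising to 24 mm along the y=0 edge and sloping linearly to z=0 at y=19 (dimensions read to the nearest mm from the axis ticks). For the STL, each face is triangulated and given an outward normal.

solid part
  facet normal 0.0000 0.0000 -1.0000
    outer loop
      vertex 28.0 19.0 0.0
      vertex 28.0 0.0 0.0
      vertex 0.0 0.0 0.0
    endloop
  endfacet
  facet normal 0.0000 0.0000 -1.0000
    outer loop
      vertex 0.0 19.0 0.0
      vertex 28.0 19.0 0.0
      vertex 0.0 0.0 0.0
    endloop
  endfacet
  facet normal 0.0000 -1.0000 0.0000
    outer loop
      vertex 0.0 0.0 0.0
      vertex 28.0 0.0 0.0
      vertex 28.0 0.0 24.0
    endloop
  endfacet
  facet normal 0.0000 -1.0000 0.0000
    outer loop
      vertex 0.0 0.0 0.0
      vertex 28.0 0.0 24.0
      vertex 0.0 0.0 24.0
    endloop
  endfacet
  facet normal 0.0000 0.7840 0.6207
    outer loop
      vertex 0.0 0.0 24.0
      vertex 28.0 0.0 24.0
      vertex 28.0 19.0 0.0
    endloop
  endfacet
  facet normal 0.0000 0.7840 0.6207
    outer loop
      vertex 0.0 0.0 24.0
      vertex 28.0 19.0 0.0
      vertex 0.0 19.0 0.0
    endloop
  endfacet
  facet normal -1.0000 0.0000 0.0000
    outer loop
      vertex 0.0 0.0 24.0
      vertex 0.0 19.0 0.0
      vertex 0.0 0.0 0.0
    endloop
  endfacet
  facet normal 1.0000 0.0000 0.0000
    outer loop
      vertex 28.0 0.0 0.0
      vertex 28.0 19.0 0.0
      vertex 28.0 0.0 24.0
    endloop
  endfacet
endsolid part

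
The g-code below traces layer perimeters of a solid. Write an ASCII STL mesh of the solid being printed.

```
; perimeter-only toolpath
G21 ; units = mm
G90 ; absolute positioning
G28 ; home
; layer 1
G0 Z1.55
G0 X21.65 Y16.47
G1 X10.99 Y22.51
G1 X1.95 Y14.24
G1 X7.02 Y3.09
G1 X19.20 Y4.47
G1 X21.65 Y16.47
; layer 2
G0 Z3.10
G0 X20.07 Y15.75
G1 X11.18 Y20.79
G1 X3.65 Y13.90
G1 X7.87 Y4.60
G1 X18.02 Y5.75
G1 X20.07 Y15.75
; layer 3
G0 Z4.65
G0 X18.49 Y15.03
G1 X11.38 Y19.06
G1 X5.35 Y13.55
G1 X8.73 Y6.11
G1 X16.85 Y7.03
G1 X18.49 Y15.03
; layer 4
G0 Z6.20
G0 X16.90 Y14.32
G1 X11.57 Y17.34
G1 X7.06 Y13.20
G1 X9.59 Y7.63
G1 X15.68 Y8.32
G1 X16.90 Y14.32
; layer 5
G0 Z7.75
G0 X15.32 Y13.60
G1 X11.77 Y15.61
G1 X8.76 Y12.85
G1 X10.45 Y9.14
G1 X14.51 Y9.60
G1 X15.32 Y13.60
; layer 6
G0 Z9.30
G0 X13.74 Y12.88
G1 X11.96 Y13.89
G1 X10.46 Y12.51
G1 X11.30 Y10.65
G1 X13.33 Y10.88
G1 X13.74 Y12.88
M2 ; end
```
solid part
  facet normal 0.0000 0.0000 -1.0000
    outer loop
      vertex 0.25 14.59 0.00
      vertex 10.79 24.24 0.00
      vertex 23.23 17.19 0.00
    endloop
  endfacet
  facet normal 0.0000 0.0000 -1.0000
    outer loop
      vertex 6.16 1.58 0.00
      vertex 0.25 14.59 0.00
      vertex 23.23 17.19 0.00
    endloop
  endfacet
  facet normal 0.0000 0.0000 -1.0000
    outer loop
      vertex 20.37 3.19 0.00
      vertex 6.16 1.58 0.00
      vertex 23.23 17.19 0.00
    endloop
  endfacet
  facet normal 0.3653 0.6446 0.6716
    outer loop
      vertex 23.23 17.19 0.00
      vertex 10.79 24.24 0.00
      vertex 12.16 12.16 10.85
    endloop
  endfacet
  facet normal -0.5003 0.5465 0.6716
    outer loop
      vertex 10.79 24.24 0.00
      vertex 0.25 14.59 0.00
      vertex 12.16 12.16 10.85
    endloop
  endfacet
  facet normal -0.6745 -0.3064 0.6717
    outer loop
      vertex 0.25 14.59 0.00
      vertex 6.16 1.58 0.00
      vertex 12.16 12.16 10.85
    endloop
  endfacet
  facet normal 0.0834 -0.7361 0.6717
    outer loop
      vertex 6.16 1.58 0.00
      vertex 20.37 3.19 0.00
      vertex 12.16 12.16 10.85
    endloop
  endfacet
  facet normal 0.7258 -0.1483 0.6718
    outer loop
      vertex 20.37 3.19 0.00
      vertex 23.23 17.19 0.00
      vertex 12.16 12.16 10.85
    endloop
  endfacet
endsolid part

The G0 Z moves step by Δz≈1.55 mm. The G1 loops shrink linearly with z, so the solid tapers from its base footprint up to z≈10.8. Closing with a flat bottom cap and the tapered top and triangulating gives 8 facets — a regular 5-sided pyramid, base circumscribed radius ≈ 12.2 mm, apex at z ≈ 10.8 mm.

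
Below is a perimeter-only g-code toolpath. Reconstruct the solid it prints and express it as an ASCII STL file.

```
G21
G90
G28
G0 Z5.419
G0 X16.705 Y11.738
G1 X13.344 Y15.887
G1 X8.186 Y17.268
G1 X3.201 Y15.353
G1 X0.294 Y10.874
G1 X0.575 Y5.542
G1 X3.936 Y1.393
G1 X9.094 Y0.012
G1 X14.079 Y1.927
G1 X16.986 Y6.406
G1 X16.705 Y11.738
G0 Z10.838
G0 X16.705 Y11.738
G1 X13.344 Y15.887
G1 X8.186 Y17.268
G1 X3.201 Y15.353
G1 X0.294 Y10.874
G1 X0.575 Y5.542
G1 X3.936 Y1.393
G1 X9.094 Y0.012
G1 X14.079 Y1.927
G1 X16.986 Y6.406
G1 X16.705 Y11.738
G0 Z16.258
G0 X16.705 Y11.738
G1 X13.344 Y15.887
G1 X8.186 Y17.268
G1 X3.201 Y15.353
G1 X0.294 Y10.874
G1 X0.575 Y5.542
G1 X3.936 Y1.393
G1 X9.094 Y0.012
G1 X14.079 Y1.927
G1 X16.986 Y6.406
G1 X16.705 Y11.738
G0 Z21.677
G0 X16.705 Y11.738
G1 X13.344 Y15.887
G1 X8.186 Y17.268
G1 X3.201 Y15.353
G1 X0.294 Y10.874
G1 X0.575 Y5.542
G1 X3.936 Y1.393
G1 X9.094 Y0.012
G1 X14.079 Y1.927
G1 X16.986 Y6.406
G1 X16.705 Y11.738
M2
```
solid part
  facet normal 0.0000 0.0000 -1.0000
    outer loop
      vertex 8.186 17.268 0.000
      vertex 13.344 15.887 0.000
      vertex 16.705 11.738 0.000
    endloop
  endfacet
  facet normal 0.0000 0.0000 -1.0000
    outer loop
      vertex 3.201 15.353 0.000
      vertex 8.186 17.268 0.000
      vertex 16.705 11.738 0.000
    endloop
  endfacet
  facet normal 0.0000 0.0000 -1.0000
    outer loop
      vertex 0.294 10.874 0.000
      vertex 3.201 15.353 0.000
      vertex 16.705 11.738 0.000
    endloop
  endfacet
  facet normal 0.0000 0.0000 -1.0000
    outer loop
      vertex 0.575 5.542 0.000
      vertex 0.294 10.874 0.000
      vertex 16.705 11.738 0.000
    endloop
  endfacet
  facet normal 0.0000 0.0000 -1.0000
    outer loop
      vertex 3.936 1.393 0.000
      vertex 0.575 5.542 0.000
      vertex 16.705 11.738 0.000
    endloop
  endfacet
  facet normal 0.0000 0.0000 -1.0000
    outer loop
      vertex 9.094 0.012 0.000
      vertex 3.936 1.393 0.000
      vertex 16.705 11.738 0.000
    endloop
  endfacet
  facet normal 0.0000 0.0000 -1.0000
    outer loop
      vertex 14.079 1.927 0.000
      vertex 9.094 0.012 0.000
      vertex 16.705 11.738 0.000
    endloop
  endfacet
  facet normal 0.0000 0.0000 -1.0000
    outer loop
      vertex 16.986 6.406 0.000
      vertex 14.079 1.927 0.000
      vertex 16.705 11.738 0.000
    endloop
  endfacet
  facet normal 0.0000 0.0000 1.0000
    outer loop
      vertex 16.705 11.738 21.677
      vertex 13.344 15.887 21.677
      vertex 8.186 17.268 21.677
    endloop
  endfacet
  facet normal 0.0000 0.0000 1.0000
    outer loop
      vertex 16.705 11.738 21.677
      vertex 8.186 17.268 21.677
      vertex 3.201 15.353 21.677
    endloop
  endfacet
  facet normal 0.0000 0.0000 1.0000
    outer loop
      vertex 16.705 11.738 21.677
      vertex 3.201 15.353 21.677
      vertex 0.294 10.874 21.677
    endloop
  endfacet
  facet normal 0.0000 0.0000 1.0000
    outer loop
      vertex 16.705 11.738 21.677
      vertex 0.294 10.874 21.677
      vertex 0.575 5.542 21.677
    endloop
  endfacet
  facet normal 0.0000 0.0000 1.0000
    outer loop
      vertex 16.705 11.738 21.677
      vertex 0.575 5.542 21.677
      vertex 3.936 1.393 21.677
    endloop
  endfacet
  facet normal 0.0000 0.0000 1.0000
    outer loop
      vertex 16.705 11.738 21.677
      vertex 3.936 1.393 21.677
      vertex 9.094 0.012 21.677
    endloop
  endfacet
  facet normal 0.0000 0.0000 1.0000
    outer loop
      vertex 16.705 11.738 21.677
      vertex 9.094 0.012 21.677
      vertex 14.079 1.927 21.677
    endloop
  endfacet
  facet normal 0.0000 0.0000 1.0000
    outer loop
      vertex 16.705 11.738 21.677
      vertex 14.079 1.927 21.677
      vertex 16.986 6.406 21.677
    endloop
  endfacet
  facet normal 0.7770 0.6295 0.0000
    outer loop
      vertex 16.705 11.738 0.000
      vertex 13.344 15.887 0.000
      vertex 13.344 15.887 21.677
    endloop
  endfacet
  facet normal 0.7770 0.6295 0.0000
    outer loop
      vertex 16.705 11.738 0.000
      vertex 13.344 15.887 21.677
      vertex 16.705 11.738 21.677
    endloop
  endfacet
  facet normal 0.2586 0.9660 0.0000
    outer loop
      vertex 13.344 15.887 0.000
      vertex 8.186 17.268 0.000
      vertex 8.186 17.268 21.677
    endloop
  endfacet
  facet normal 0.2586 0.9660 0.0000
    outer loop
      vertex 13.344 15.887 0.000
      vertex 8.186 17.268 21.677
      vertex 13.344 15.887 21.677
    endloop
  endfacet
  facet normal -0.3586 0.9335 0.0000
    outer loop
      vertex 8.186 17.268 0.000
      vertex 3.201 15.353 0.000
      vertex 3.201 15.353 21.677
    endloop
  endfacet
  facet normal -0.3586 0.9335 0.0000
    outer loop
      vertex 8.186 17.268 0.000
      vertex 3.201 15.353 21.677
      vertex 8.186 17.268 21.677
    endloop
  endfacet
  facet normal -0.8388 0.5444 0.0000
    outer loop
      vertex 3.201 15.353 0.000
      vertex 0.294 10.874 0.000
      vertex 0.294 10.874 21.677
    endloop
  endfacet
  facet normal -0.8388 0.5444 0.0000
    outer loop
      vertex 3.201 15.353 0.000
      vertex 0.294 10.874 21.677
      vertex 3.201 15.353 21.677
    endloop
  endfacet
  facet normal -0.9986 -0.0526 0.0000
    outer loop
      vertex 0.294 10.874 0.000
      vertex 0.575 5.542 0.000
      vertex 0.575 5.542 21.677
    endloop
  endfacet
  facet normal -0.9986 -0.0526 0.0000
    outer loop
      vertex 0.294 10.874 0.000
      vertex 0.575 5.542 21.677
      vertex 0.294 10.874 21.677
    endloop
  endfacet
  facet normal -0.7770 -0.6295 0.0000
    outer loop
      vertex 0.575 5.542 0.000
      vertex 3.936 1.393 0.000
      vertex 3.936 1.393 21.677
    endloop
  endfacet
  facet normal -0.7770 -0.6295 0.0000
    outer loop
      vertex 0.575 5.542 0.000
      vertex 3.936 1.393 21.677
      vertex 0.575 5.542 21.677
    endloop
  endfacet
  facet normal -0.2586 -0.9660 0.0000
    outer loop
      vertex 3.936 1.393 0.000
      vertex 9.094 0.012 0.000
      vertex 9.094 0.012 21.677
    endloop
  endfacet
  facet normal -0.2586 -0.9660 0.0000
    outer loop
      vertex 3.936 1.393 0.000
      vertex 9.094 0.012 21.677
      vertex 3.936 1.393 21.677
    endloop
  endfacet
  facet normal 0.3586 -0.9335 0.0000
    outer loop
      vertex 9.094 0.012 0.000
      vertex 14.079 1.927 0.000
      vertex 14.079 1.927 21.677
    endloop
  endfacet
  facet normal 0.3586 -0.9335 0.0000
    outer loop
      vertex 9.094 0.012 0.000
      vertex 14.079 1.927 21.677
      vertex 9.094 0.012 21.677
    endloop
  endfacet
  facet normal 0.8388 -0.5444 0.0000
    outer loop
      vertex 14.079 1.927 0.000
      vertex 16.986 6.406 0.000
      vertex 16.986 6.406 21.677
    endloop
  endfacet
  facet normal 0.8388 -0.5444 0.0000
    outer loop
      vertex 14.079 1.927 0.000
      vertex 16.986 6.406 21.677
      vertex 14.079 1.927 21.677
    endloop
  endfacet
  facet normal 0.9986 0.0526 0.0000
    outer loop
      vertex 16.986 6.406 0.000
      vertex 16.705 11.738 0.000
      vertex 16.705 11.738 21.677
    endloop
  endfacet
  facet normal 0.9986 0.0526 0.0000
    outer loop
      vertex 16.986 6.406 0.000
      vertex 16.705 11.738 21.677
      vertex 16.986 6.406 21.677
    endloop
  endfacet
endsolid part

The G0 Z moves step by Δz≈5.419 mm. Every layer's G1 loop is the same polygon, so the solid is a straight extrusion of it from z=0 to z≈21.7. Closing with flat bottom and top caps and triangulating gives 36 facets — a regular 10-sided prism (a cylinder approximated with 10 flat sides), circumscribed radius ≈ 8.64 mm, height ≈ 21.7 mm.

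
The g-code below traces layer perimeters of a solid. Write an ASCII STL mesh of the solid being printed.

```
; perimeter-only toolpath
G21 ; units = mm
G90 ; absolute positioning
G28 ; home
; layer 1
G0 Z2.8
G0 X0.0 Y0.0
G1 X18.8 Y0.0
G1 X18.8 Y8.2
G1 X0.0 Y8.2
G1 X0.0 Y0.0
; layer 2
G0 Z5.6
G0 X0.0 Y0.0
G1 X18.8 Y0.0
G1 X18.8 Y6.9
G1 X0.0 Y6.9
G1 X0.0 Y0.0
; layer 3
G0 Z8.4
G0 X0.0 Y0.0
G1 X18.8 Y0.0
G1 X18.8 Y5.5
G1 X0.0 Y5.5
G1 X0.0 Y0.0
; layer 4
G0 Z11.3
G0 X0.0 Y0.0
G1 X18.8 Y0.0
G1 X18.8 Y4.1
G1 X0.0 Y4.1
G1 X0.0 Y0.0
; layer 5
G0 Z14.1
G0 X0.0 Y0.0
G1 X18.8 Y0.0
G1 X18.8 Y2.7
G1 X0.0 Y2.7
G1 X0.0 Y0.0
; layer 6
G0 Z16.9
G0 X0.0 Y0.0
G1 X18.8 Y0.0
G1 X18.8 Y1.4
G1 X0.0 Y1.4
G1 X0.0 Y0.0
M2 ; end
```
solid part
  facet normal 0.0000 0.0000 -1.0000
    outer loop
      vertex 18.8 9.6 0.0
      vertex 18.8 0.0 0.0
      vertex 0.0 0.0 0.0
    endloop
  endfacet
  facet normal 0.0000 0.0000 -1.0000
    outer loop
      vertex 0.0 9.6 0.0
      vertex 18.8 9.6 0.0
      vertex 0.0 0.0 0.0
    endloop
  endfacet
  facet normal 0.0000 -1.0000 0.0000
    outer loop
      vertex 0.0 0.0 0.0
      vertex 18.8 0.0 0.0
      vertex 18.8 0.0 19.7
    endloop
  endfacet
  facet normal 0.0000 -1.0000 0.0000
    outer loop
      vertex 0.0 0.0 0.0
      vertex 18.8 0.0 19.7
      vertex 0.0 0.0 19.7
    endloop
  endfacet
  facet normal 0.0000 0.8989 0.4381
    outer loop
      vertex 0.0 0.0 19.7
      vertex 18.8 0.0 19.7
      vertex 18.8 9.6 0.0
    endloop
  endfacet
  facet normal 0.0000 0.8989 0.4381
    outer loop
      vertex 0.0 0.0 19.7
      vertex 18.8 9.6 0.0
      vertex 0.0 9.6 0.0
    endloop
  endfacet
  facet normal -1.0000 0.0000 0.0000
    outer loop
      vertex 0.0 0.0 19.7
      vertex 0.0 9.6 0.0
      vertex 0.0 0.0 0.0
    endloop
  endfacet
  facet normal 1.0000 0.0000 0.0000
    outer loop
      vertex 18.8 0.0 0.0
      vertex 18.8 9.6 0.0
      vertex 18.8 0.0 19.7
    endloop
  endfacet
endsolid part

The G0 Z moves step by Δz≈2.8 mm. The G1 loops shrink linearly with z, so the solid tapers from its base footprint up to z≈19.7. Closing with a flat bottom cap and the tapered top and triangulating gives 8 facets — a wedge (ramp): 18.8 × 9.6 mm base, rising to 19.7 mm along the y=0 edge and sloping linearly to z=0 at y=9.6.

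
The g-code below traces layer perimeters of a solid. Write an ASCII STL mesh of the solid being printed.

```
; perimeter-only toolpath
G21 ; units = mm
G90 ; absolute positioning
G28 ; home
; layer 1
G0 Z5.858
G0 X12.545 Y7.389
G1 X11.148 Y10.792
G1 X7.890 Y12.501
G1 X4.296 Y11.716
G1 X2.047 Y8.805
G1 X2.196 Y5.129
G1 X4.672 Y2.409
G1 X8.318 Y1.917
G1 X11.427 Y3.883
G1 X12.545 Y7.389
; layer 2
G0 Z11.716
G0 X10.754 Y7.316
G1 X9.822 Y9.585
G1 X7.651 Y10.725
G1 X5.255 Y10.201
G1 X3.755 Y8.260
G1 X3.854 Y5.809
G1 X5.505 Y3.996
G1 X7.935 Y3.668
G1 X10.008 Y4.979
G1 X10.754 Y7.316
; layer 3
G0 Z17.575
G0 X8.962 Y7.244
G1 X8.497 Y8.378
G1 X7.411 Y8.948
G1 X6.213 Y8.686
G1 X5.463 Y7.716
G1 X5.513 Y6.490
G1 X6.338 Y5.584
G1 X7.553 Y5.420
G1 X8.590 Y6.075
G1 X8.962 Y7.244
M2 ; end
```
solid part
  facet normal 0.0000 0.0000 -1.0000
    outer loop
      vertex 8.130 14.278 0.000
      vertex 12.474 11.999 0.000
      vertex 14.336 7.461 0.000
    endloop
  endfacet
  facet normal 0.0000 0.0000 -1.0000
    outer loop
      vertex 3.338 13.231 0.000
      vertex 8.130 14.278 0.000
      vertex 14.336 7.461 0.000
    endloop
  endfacet
  facet normal 0.0000 0.0000 -1.0000
    outer loop
      vertex 0.339 9.349 0.000
      vertex 3.338 13.231 0.000
      vertex 14.336 7.461 0.000
    endloop
  endfacet
  facet normal 0.0000 0.0000 -1.0000
    outer loop
      vertex 0.537 4.448 0.000
      vertex 0.339 9.349 0.000
      vertex 14.336 7.461 0.000
    endloop
  endfacet
  facet normal 0.0000 0.0000 -1.0000
    outer loop
      vertex 3.839 0.821 0.000
      vertex 0.537 4.448 0.000
      vertex 14.336 7.461 0.000
    endloop
  endfacet
  facet normal 0.0000 0.0000 -1.0000
    outer loop
      vertex 8.700 0.165 0.000
      vertex 3.839 0.821 0.000
      vertex 14.336 7.461 0.000
    endloop
  endfacet
  facet normal 0.0000 0.0000 -1.0000
    outer loop
      vertex 12.846 2.787 0.000
      vertex 8.700 0.165 0.000
      vertex 14.336 7.461 0.000
    endloop
  endfacet
  facet normal 0.8891 0.3648 0.2764
    outer loop
      vertex 14.336 7.461 0.000
      vertex 12.474 11.999 0.000
      vertex 7.171 7.171 23.433
    endloop
  endfacet
  facet normal 0.4465 0.8510 0.2764
    outer loop
      vertex 12.474 11.999 0.000
      vertex 8.130 14.278 0.000
      vertex 7.171 7.171 23.433
    endloop
  endfacet
  facet normal -0.2051 0.9389 0.2764
    outer loop
      vertex 8.130 14.278 0.000
      vertex 3.338 13.231 0.000
      vertex 7.171 7.171 23.433
    endloop
  endfacet
  facet normal -0.7605 0.5875 0.2763
    outer loop
      vertex 3.338 13.231 0.000
      vertex 0.339 9.349 0.000
      vertex 7.171 7.171 23.433
    endloop
  endfacet
  facet normal -0.9603 -0.0388 0.2764
    outer loop
      vertex 0.339 9.349 0.000
      vertex 0.537 4.448 0.000
      vertex 7.171 7.171 23.433
    endloop
  endfacet
  facet normal -0.7107 -0.6470 0.2764
    outer loop
      vertex 0.537 4.448 0.000
      vertex 3.839 0.821 0.000
      vertex 7.171 7.171 23.433
    endloop
  endfacet
  facet normal -0.1285 -0.9524 0.2764
    outer loop
      vertex 3.839 0.821 0.000
      vertex 8.700 0.165 0.000
      vertex 7.171 7.171 23.433
    endloop
  endfacet
  facet normal 0.5137 -0.8123 0.2764
    outer loop
      vertex 8.700 0.165 0.000
      vertex 12.846 2.787 0.000
      vertex 7.171 7.171 23.433
    endloop
  endfacet
  facet normal 0.9157 -0.2919 0.2764
    outer loop
      vertex 12.846 2.787 0.000
      vertex 14.336 7.461 0.000
      vertex 7.171 7.171 23.433
    endloop
  endfacet
endsolid part

The G0 Z moves step by Δz≈5.858 mm. The G1 loops shrink linearly with z, so the solid tapers from its base footprint up to z≈23.4. Closing with a flat bottom cap and the tapered top and triangulating gives 16 facets — a regular 9-sided pyramid, base circumscribed radius ≈ 7.17 mm, apex at z ≈ 23.4 mm.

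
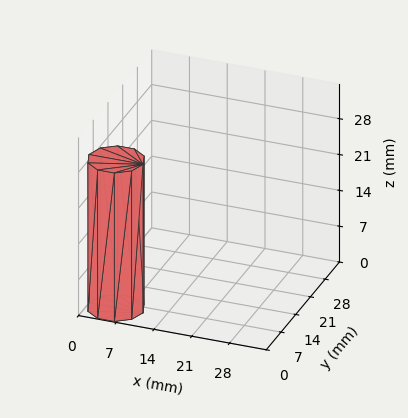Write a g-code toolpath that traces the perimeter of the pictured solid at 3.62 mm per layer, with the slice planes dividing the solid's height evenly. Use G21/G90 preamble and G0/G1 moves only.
Reading the render: the shape is a regular 10-sided prism (a cylinder approximated with 10 flat sides), circumscribed radius ≈ 5 mm, height ≈ 29 mm (dimensions read to the nearest mm from the axis ticks). For the g-code, the solid's height is divided into equal slices at the stated Δz and each level perimeter traced with G1 moves after a G0 lift.

; perimeter-only toolpath
G21 ; units = mm
G90 ; absolute positioning
G28 ; home
; layer 1
G0 Z3.62
G0 X10.00 Y5.00
G1 X9.05 Y7.94
G1 X6.55 Y9.76
G1 X3.45 Y9.76
G1 X0.95 Y7.94
G1 X0.00 Y5.00
G1 X0.95 Y2.06
G1 X3.45 Y0.24
G1 X6.55 Y0.24
G1 X9.05 Y2.06
G1 X10.00 Y5.00
; layer 2
G0 Z7.25
G0 X10.00 Y5.00
G1 X9.05 Y7.94
G1 X6.55 Y9.76
G1 X3.45 Y9.76
G1 X0.95 Y7.94
G1 X0.00 Y5.00
G1 X0.95 Y2.06
G1 X3.45 Y0.24
G1 X6.55 Y0.24
G1 X9.05 Y2.06
G1 X10.00 Y5.00
; layer 3
G0 Z10.88
G0 X10.00 Y5.00
G1 X9.05 Y7.94
G1 X6.55 Y9.76
G1 X3.45 Y9.76
G1 X0.95 Y7.94
G1 X0.00 Y5.00
G1 X0.95 Y2.06
G1 X3.45 Y0.24
G1 X6.55 Y0.24
G1 X9.05 Y2.06
G1 X10.00 Y5.00
; layer 4
G0 Z14.50
G0 X10.00 Y5.00
G1 X9.05 Y7.94
G1 X6.55 Y9.76
G1 X3.45 Y9.76
G1 X0.95 Y7.94
G1 X0.00 Y5.00
G1 X0.95 Y2.06
G1 X3.45 Y0.24
G1 X6.55 Y0.24
G1 X9.05 Y2.06
G1 X10.00 Y5.00
; layer 5
G0 Z18.12
G0 X10.00 Y5.00
G1 X9.05 Y7.94
G1 X6.55 Y9.76
G1 X3.45 Y9.76
G1 X0.95 Y7.94
G1 X0.00 Y5.00
G1 X0.95 Y2.06
G1 X3.45 Y0.24
G1 X6.55 Y0.24
G1 X9.05 Y2.06
G1 X10.00 Y5.00
; layer 6
G0 Z21.75
G0 X10.00 Y5.00
G1 X9.05 Y7.94
G1 X6.55 Y9.76
G1 X3.45 Y9.76
G1 X0.95 Y7.94
G1 X0.00 Y5.00
G1 X0.95 Y2.06
G1 X3.45 Y0.24
G1 X6.55 Y0.24
G1 X9.05 Y2.06
G1 X10.00 Y5.00
; layer 7
G0 Z25.38
G0 X10.00 Y5.00
G1 X9.05 Y7.94
G1 X6.55 Y9.76
G1 X3.45 Y9.76
G1 X0.95 Y7.94
G1 X0.00 Y5.00
G1 X0.95 Y2.06
G1 X3.45 Y0.24
G1 X6.55 Y0.24
G1 X9.05 Y2.06
G1 X10.00 Y5.00
; layer 8
G0 Z29.00
G0 X10.00 Y5.00
G1 X9.05 Y7.94
G1 X6.55 Y9.76
G1 X3.45 Y9.76
G1 X0.95 Y7.94
G1 X0.00 Y5.00
G1 X0.95 Y2.06
G1 X3.45 Y0.24
G1 X6.55 Y0.24
G1 X9.05 Y2.06
G1 X10.00 Y5.00
M2 ; end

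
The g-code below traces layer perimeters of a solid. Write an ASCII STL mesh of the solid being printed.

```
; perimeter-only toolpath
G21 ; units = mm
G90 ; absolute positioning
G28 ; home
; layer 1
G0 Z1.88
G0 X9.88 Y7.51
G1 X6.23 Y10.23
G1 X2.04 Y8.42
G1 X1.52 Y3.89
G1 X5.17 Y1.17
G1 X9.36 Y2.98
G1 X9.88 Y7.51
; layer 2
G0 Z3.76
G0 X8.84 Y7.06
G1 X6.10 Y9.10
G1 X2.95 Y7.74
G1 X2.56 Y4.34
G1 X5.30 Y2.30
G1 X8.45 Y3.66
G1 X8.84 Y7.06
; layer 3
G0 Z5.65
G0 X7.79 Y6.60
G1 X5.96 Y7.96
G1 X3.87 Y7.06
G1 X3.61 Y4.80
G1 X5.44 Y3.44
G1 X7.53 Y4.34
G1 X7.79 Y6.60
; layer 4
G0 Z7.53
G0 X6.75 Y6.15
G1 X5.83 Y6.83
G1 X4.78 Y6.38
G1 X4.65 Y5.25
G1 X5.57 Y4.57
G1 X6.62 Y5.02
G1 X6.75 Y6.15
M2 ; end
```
solid part
  facet normal 0.0000 0.0000 -1.0000
    outer loop
      vertex 1.12 9.10 0.00
      vertex 6.36 11.36 0.00
      vertex 10.93 7.96 0.00
    endloop
  endfacet
  facet normal 0.0000 0.0000 -1.0000
    outer loop
      vertex 0.47 3.44 0.00
      vertex 1.12 9.10 0.00
      vertex 10.93 7.96 0.00
    endloop
  endfacet
  facet normal 0.0000 0.0000 -1.0000
    outer loop
      vertex 5.04 0.04 0.00
      vertex 0.47 3.44 0.00
      vertex 10.93 7.96 0.00
    endloop
  endfacet
  facet normal 0.0000 0.0000 -1.0000
    outer loop
      vertex 10.28 2.30 0.00
      vertex 5.04 0.04 0.00
      vertex 10.93 7.96 0.00
    endloop
  endfacet
  facet normal 0.5286 0.7105 0.4644
    outer loop
      vertex 10.93 7.96 0.00
      vertex 6.36 11.36 0.00
      vertex 5.70 5.70 9.41
    endloop
  endfacet
  facet normal -0.3507 0.8132 0.4645
    outer loop
      vertex 6.36 11.36 0.00
      vertex 1.12 9.10 0.00
      vertex 5.70 5.70 9.41
    endloop
  endfacet
  facet normal -0.8797 0.1010 0.4647
    outer loop
      vertex 1.12 9.10 0.00
      vertex 0.47 3.44 0.00
      vertex 5.70 5.70 9.41
    endloop
  endfacet
  facet normal -0.5286 -0.7105 0.4644
    outer loop
      vertex 0.47 3.44 0.00
      vertex 5.04 0.04 0.00
      vertex 5.70 5.70 9.41
    endloop
  endfacet
  facet normal 0.3507 -0.8132 0.4645
    outer loop
      vertex 5.04 0.04 0.00
      vertex 10.28 2.30 0.00
      vertex 5.70 5.70 9.41
    endloop
  endfacet
  facet normal 0.8797 -0.1010 0.4647
    outer loop
      vertex 10.28 2.30 0.00
      vertex 10.93 7.96 0.00
      vertex 5.70 5.70 9.41
    endloop
  endfacet
endsolid part

The G0 Z moves step by Δz≈1.88 mm. The G1 loops shrink linearly with z, so the solid tapers from its base footprint up to z≈9.41. Closing with a flat bottom cap and the tapered top and triangulating gives 10 facets — a regular 6-sided pyramid, base circumscribed radius ≈ 5.7 mm, apex at z ≈ 9.41 mm.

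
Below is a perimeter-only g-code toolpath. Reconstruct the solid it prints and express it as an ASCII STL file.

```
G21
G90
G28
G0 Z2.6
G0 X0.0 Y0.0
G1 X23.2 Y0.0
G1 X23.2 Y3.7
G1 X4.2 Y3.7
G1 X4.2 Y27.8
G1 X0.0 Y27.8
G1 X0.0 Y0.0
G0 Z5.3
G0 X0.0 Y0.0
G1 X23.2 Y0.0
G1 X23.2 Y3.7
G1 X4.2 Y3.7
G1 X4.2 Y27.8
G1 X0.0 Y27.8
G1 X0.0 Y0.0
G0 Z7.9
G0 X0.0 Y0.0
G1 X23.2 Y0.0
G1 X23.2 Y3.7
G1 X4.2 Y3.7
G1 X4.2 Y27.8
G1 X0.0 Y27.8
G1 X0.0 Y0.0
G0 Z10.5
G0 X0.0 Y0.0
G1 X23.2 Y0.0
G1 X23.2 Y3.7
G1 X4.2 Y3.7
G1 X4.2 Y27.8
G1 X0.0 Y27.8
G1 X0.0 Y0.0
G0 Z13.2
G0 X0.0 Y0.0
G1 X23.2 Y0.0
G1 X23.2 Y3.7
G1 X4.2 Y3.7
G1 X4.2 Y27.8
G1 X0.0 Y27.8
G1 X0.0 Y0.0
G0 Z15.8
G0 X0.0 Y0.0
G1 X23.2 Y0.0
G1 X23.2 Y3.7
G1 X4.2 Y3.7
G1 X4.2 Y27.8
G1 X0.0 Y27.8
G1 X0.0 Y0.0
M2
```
solid part
  facet normal 0.0000 0.0000 -1.0000
    outer loop
      vertex 23.2 3.7 0.0
      vertex 23.2 0.0 0.0
      vertex 0.0 0.0 0.0
    endloop
  endfacet
  facet normal 0.0000 0.0000 -1.0000
    outer loop
      vertex 4.2 3.7 0.0
      vertex 23.2 3.7 0.0
      vertex 0.0 0.0 0.0
    endloop
  endfacet
  facet normal 0.0000 0.0000 -1.0000
    outer loop
      vertex 4.2 27.8 0.0
      vertex 4.2 3.7 0.0
      vertex 0.0 0.0 0.0
    endloop
  endfacet
  facet normal 0.0000 0.0000 -1.0000
    outer loop
      vertex 0.0 27.8 0.0
      vertex 4.2 27.8 0.0
      vertex 0.0 0.0 0.0
    endloop
  endfacet
  facet normal 0.0000 0.0000 1.0000
    outer loop
      vertex 0.0 0.0 15.8
      vertex 23.2 0.0 15.8
      vertex 23.2 3.7 15.8
    endloop
  endfacet
  facet normal 0.0000 0.0000 1.0000
    outer loop
      vertex 0.0 0.0 15.8
      vertex 23.2 3.7 15.8
      vertex 4.2 3.7 15.8
    endloop
  endfacet
  facet normal 0.0000 0.0000 1.0000
    outer loop
      vertex 0.0 0.0 15.8
      vertex 4.2 3.7 15.8
      vertex 4.2 27.8 15.8
    endloop
  endfacet
  facet normal 0.0000 0.0000 1.0000
    outer loop
      vertex 0.0 0.0 15.8
      vertex 4.2 27.8 15.8
      vertex 0.0 27.8 15.8
    endloop
  endfacet
  facet normal 0.0000 -1.0000 0.0000
    outer loop
      vertex 0.0 0.0 0.0
      vertex 23.2 0.0 0.0
      vertex 23.2 0.0 15.8
    endloop
  endfacet
  facet normal 0.0000 -1.0000 0.0000
    outer loop
      vertex 0.0 0.0 0.0
      vertex 23.2 0.0 15.8
      vertex 0.0 0.0 15.8
    endloop
  endfacet
  facet normal 1.0000 0.0000 0.0000
    outer loop
      vertex 23.2 0.0 0.0
      vertex 23.2 3.7 0.0
      vertex 23.2 3.7 15.8
    endloop
  endfacet
  facet normal 1.0000 0.0000 0.0000
    outer loop
      vertex 23.2 0.0 0.0
      vertex 23.2 3.7 15.8
      vertex 23.2 0.0 15.8
    endloop
  endfacet
  facet normal 0.0000 1.0000 0.0000
    outer loop
      vertex 23.2 3.7 0.0
      vertex 4.2 3.7 0.0
      vertex 4.2 3.7 15.8
    endloop
  endfacet
  facet normal 0.0000 1.0000 0.0000
    outer loop
      vertex 23.2 3.7 0.0
      vertex 4.2 3.7 15.8
      vertex 23.2 3.7 15.8
    endloop
  endfacet
  facet normal 1.0000 0.0000 0.0000
    outer loop
      vertex 4.2 3.7 0.0
      vertex 4.2 27.8 0.0
      vertex 4.2 27.8 15.8
    endloop
  endfacet
  facet normal 1.0000 0.0000 0.0000
    outer loop
      vertex 4.2 3.7 0.0
      vertex 4.2 27.8 15.8
      vertex 4.2 3.7 15.8
    endloop
  endfacet
  facet normal 0.0000 1.0000 0.0000
    outer loop
      vertex 4.2 27.8 0.0
      vertex 0.0 27.8 0.0
      vertex 0.0 27.8 15.8
    endloop
  endfacet
  facet normal 0.0000 1.0000 0.0000
    outer loop
      vertex 4.2 27.8 0.0
      vertex 0.0 27.8 15.8
      vertex 4.2 27.8 15.8
    endloop
  endfacet
  facet normal -1.0000 0.0000 0.0000
    outer loop
      vertex 0.0 27.8 0.0
      vertex 0.0 0.0 0.0
      vertex 0.0 0.0 15.8
    endloop
  endfacet
  facet normal -1.0000 0.0000 0.0000
    outer loop
      vertex 0.0 27.8 0.0
      vertex 0.0 0.0 15.8
      vertex 0.0 27.8 15.8
    endloop
  endfacet
endsolid part

The G0 Z moves step by Δz≈2.6 mm. Every layer's G1 loop is the same polygon, so the solid is a straight extrusion of it from z=0 to z≈15.8. Closing with flat bottom and top caps and triangulating gives 20 facets — an L-shaped prism: outer 23.2 × 27.8 mm, arm thicknesses ≈ 3.7 mm (horizontal) and 4.2 mm (vertical), extruded 15.8 mm in z.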